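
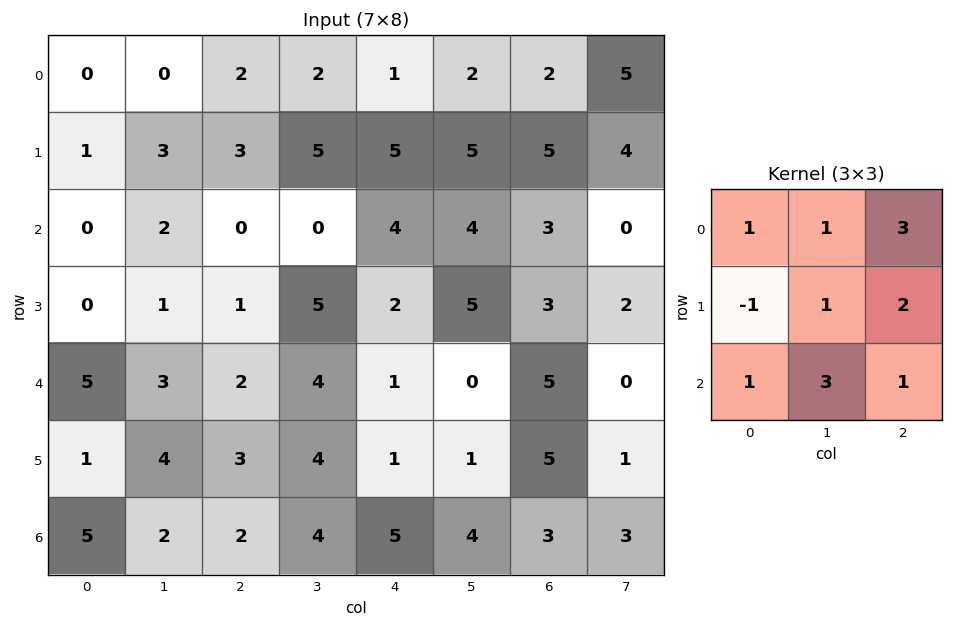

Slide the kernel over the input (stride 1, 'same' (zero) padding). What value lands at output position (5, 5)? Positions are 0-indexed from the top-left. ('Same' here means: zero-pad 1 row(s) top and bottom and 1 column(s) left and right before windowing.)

46

The receptive field on the zero-padded input at this output position is [1 0 5 / 1 1 5 / 5 4 3]. Elementwise product with the kernel and sum: 1·1 + 0·1 + 5·3 + 1·-1 + 1·1 + 5·2 + 5·1 + 4·3 + 3·1.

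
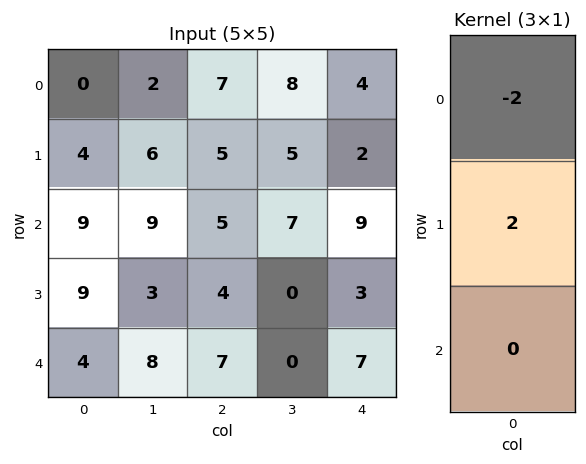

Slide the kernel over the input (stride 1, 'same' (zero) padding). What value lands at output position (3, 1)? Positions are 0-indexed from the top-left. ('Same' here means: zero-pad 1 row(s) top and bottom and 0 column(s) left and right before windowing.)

The receptive field on the zero-padded input at this output position is [9 / 3 / 8]. Elementwise product with the kernel and sum: 9·-2 + 3·2.

-12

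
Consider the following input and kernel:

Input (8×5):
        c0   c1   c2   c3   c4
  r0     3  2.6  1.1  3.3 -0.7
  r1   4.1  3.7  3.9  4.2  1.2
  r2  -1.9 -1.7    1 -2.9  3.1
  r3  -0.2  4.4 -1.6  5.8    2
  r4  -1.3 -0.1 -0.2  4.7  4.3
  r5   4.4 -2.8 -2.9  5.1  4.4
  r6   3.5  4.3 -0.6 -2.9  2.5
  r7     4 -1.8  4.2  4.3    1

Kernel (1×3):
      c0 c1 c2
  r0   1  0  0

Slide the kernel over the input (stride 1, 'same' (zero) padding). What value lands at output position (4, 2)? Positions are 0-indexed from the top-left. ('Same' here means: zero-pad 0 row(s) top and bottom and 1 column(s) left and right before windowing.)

-0.1

The receptive field on the zero-padded input at this output position is [-0.1 -0.2 4.7]. Elementwise product with the kernel and sum: -0.1·1.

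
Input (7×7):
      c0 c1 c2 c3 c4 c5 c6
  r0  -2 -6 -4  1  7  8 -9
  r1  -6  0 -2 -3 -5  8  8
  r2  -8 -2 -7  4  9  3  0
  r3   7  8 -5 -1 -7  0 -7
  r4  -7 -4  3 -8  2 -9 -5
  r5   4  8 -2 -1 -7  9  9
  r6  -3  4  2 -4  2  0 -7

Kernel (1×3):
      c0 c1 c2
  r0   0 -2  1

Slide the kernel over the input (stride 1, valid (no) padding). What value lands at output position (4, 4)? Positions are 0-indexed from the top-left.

The receptive field on the input at this output position is [2 -9 -5]. Elementwise product with the kernel and sum: -9·-2 + -5·1.

13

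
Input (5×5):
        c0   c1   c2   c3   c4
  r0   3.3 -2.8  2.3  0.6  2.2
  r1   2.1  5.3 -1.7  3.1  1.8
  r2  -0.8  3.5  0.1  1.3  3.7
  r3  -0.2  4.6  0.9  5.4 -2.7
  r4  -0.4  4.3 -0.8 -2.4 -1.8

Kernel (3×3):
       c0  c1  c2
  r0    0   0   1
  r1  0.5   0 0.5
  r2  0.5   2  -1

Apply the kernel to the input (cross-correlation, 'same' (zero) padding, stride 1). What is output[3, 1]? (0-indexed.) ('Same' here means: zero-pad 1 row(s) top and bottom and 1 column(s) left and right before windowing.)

The receptive field on the zero-padded input at this output position is [-0.8 3.5 0.1 / -0.2 4.6 0.9 / -0.4 4.3 -0.8]. Elementwise product with the kernel and sum: 0.1·1 + -0.2·0.5 + 0.9·0.5 + -0.4·0.5 + 4.3·2 + -0.8·-1.

9.65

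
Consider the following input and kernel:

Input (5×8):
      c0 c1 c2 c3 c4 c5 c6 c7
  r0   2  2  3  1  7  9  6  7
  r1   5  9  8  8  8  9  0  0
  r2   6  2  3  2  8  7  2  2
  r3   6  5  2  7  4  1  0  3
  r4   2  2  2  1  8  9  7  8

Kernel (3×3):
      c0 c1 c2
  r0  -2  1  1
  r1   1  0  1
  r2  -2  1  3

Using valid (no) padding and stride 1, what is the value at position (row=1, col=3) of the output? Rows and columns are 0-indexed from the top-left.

The receptive field on the input at this output position is [8 8 9 / 2 8 7 / 7 4 1]. Elementwise product with the kernel and sum: 8·-2 + 8·1 + 9·1 + 2·1 + 7·1 + 7·-2 + 4·1 + 1·3.

3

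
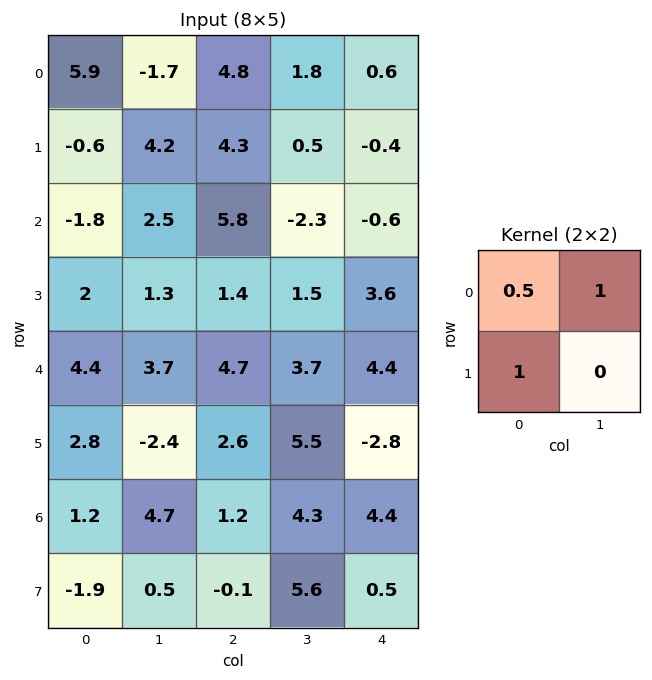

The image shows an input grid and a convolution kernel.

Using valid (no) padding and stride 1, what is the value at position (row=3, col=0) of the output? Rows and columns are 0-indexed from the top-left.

The receptive field on the input at this output position is [2 1.3 / 4.4 3.7]. Elementwise product with the kernel and sum: 2·0.5 + 1.3·1 + 4.4·1.

6.7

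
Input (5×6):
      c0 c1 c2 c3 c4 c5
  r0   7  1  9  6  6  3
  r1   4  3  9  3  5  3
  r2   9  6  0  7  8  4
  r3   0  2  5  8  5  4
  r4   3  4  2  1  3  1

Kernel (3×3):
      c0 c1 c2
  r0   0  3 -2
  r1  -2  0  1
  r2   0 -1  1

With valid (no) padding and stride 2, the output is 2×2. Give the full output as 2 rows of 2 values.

Output[0,0]: The receptive field on the input at this output position is [7 1 9 / 4 3 9 / 9 6 0]. Elementwise product with the kernel and sum: 1·3 + 9·-2 + 4·-2 + 9·1 + 6·-1 + 0·1.
Output[0,1]: The receptive field on the input at this output position is [9 6 6 / 9 3 5 / 0 7 8]. Elementwise product with the kernel and sum: 6·3 + 6·-2 + 9·-2 + 5·1 + 7·-1 + 8·1.

-20 -6
21 2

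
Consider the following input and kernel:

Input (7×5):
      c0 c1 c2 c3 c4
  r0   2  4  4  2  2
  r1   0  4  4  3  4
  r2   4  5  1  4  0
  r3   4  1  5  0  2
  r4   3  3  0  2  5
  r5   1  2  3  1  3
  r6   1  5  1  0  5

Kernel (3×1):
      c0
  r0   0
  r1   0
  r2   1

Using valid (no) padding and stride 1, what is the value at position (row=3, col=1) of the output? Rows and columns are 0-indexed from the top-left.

2

The receptive field on the input at this output position is [1 / 3 / 2]. Elementwise product with the kernel and sum: 2·1.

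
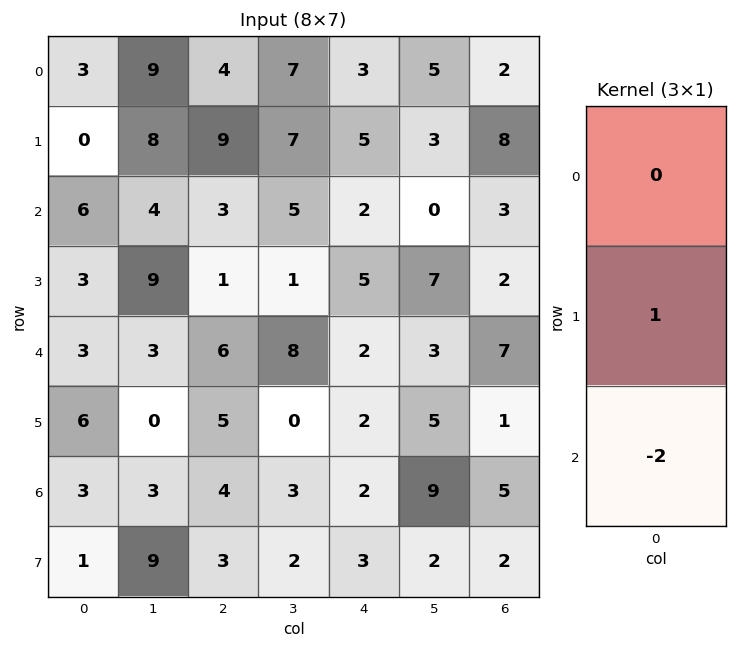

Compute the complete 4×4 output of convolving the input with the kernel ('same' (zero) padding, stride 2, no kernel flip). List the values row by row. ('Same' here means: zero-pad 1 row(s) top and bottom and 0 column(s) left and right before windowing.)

Output[0,0]: The receptive field on the zero-padded input at this output position is [0 / 3 / 0]. Elementwise product with the kernel and sum: 3·1 + 0·-2.
Output[0,1]: The receptive field on the zero-padded input at this output position is [0 / 4 / 9]. Elementwise product with the kernel and sum: 4·1 + 9·-2.

3 -14 -7 -14
0 1 -8 -1
-9 -4 -2 5
1 -2 -4 1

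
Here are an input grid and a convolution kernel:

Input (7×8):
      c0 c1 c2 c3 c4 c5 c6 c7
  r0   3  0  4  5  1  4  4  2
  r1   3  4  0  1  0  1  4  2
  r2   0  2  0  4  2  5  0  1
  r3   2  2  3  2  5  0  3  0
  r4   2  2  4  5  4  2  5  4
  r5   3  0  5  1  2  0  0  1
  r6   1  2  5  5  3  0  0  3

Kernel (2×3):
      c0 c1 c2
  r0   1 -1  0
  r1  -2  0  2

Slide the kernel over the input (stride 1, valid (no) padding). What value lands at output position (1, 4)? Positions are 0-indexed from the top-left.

-5

The receptive field on the input at this output position is [0 1 4 / 2 5 0]. Elementwise product with the kernel and sum: 0·1 + 1·-1 + 2·-2 + 0·2.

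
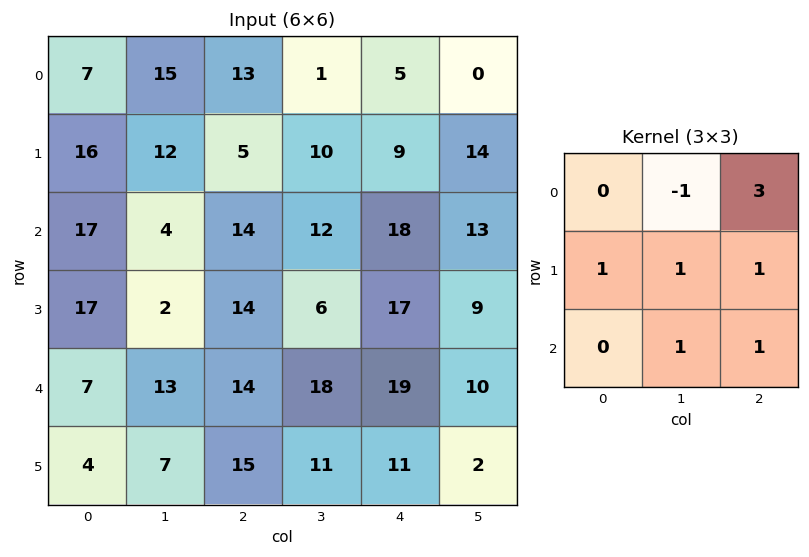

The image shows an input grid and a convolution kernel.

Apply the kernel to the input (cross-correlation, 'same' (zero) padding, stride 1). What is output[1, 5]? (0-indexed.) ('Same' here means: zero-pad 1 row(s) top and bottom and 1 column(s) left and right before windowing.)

The receptive field on the zero-padded input at this output position is [5 0 0 / 9 14 0 / 18 13 0]. Elementwise product with the kernel and sum: 0·-1 + 0·3 + 9·1 + 14·1 + 0·1 + 13·1 + 0·1.

36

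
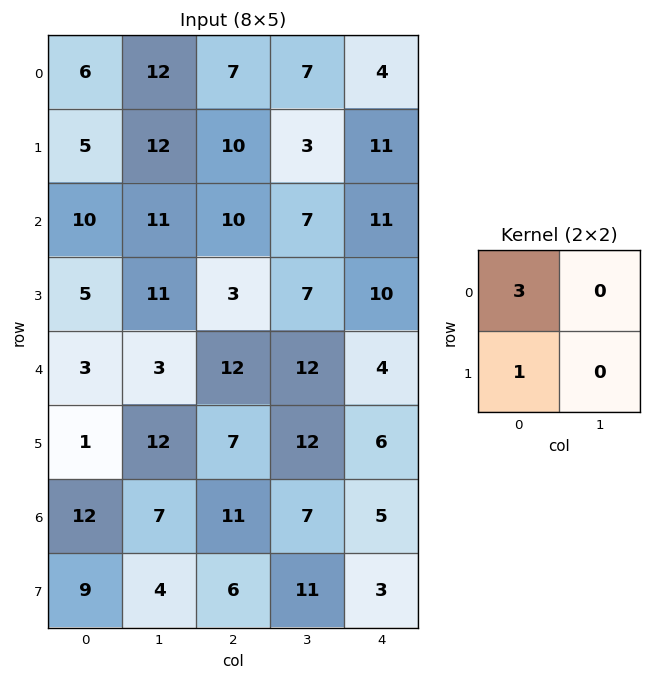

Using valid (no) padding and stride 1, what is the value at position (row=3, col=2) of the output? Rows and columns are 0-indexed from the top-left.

The receptive field on the input at this output position is [3 7 / 12 12]. Elementwise product with the kernel and sum: 3·3 + 12·1.

21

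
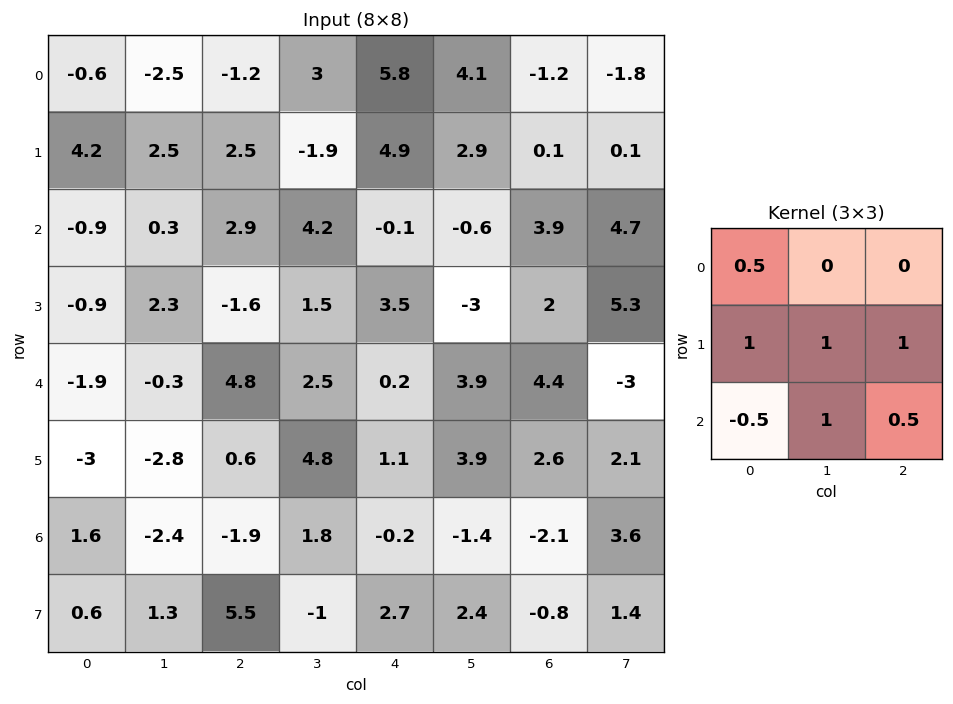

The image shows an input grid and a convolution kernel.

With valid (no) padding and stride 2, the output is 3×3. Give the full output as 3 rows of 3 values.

11.1 7.6 12.2
2.4 5.05 8.45
-10.3 11.55 5.35

Output[0,0]: The receptive field on the input at this output position is [-0.6 -2.5 -1.2 / 4.2 2.5 2.5 / -0.9 0.3 2.9]. Elementwise product with the kernel and sum: -0.6·0.5 + 4.2·1 + 2.5·1 + 2.5·1 + -0.9·-0.5 + 0.3·1 + 2.9·0.5.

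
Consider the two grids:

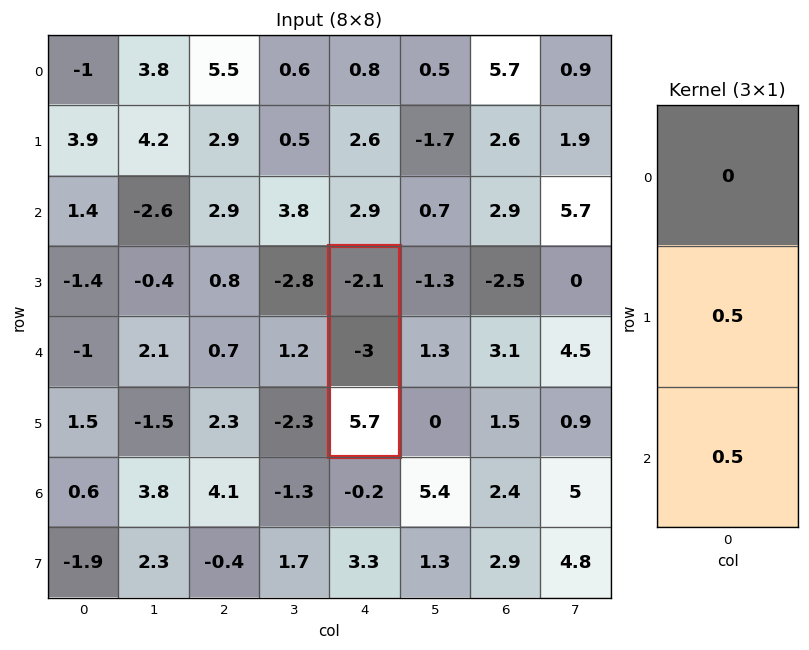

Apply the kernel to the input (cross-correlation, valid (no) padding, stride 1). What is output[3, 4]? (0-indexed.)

1.35

The receptive field on the input at this output position is [-2.1 / -3 / 5.7]. Elementwise product with the kernel and sum: -3·0.5 + 5.7·0.5.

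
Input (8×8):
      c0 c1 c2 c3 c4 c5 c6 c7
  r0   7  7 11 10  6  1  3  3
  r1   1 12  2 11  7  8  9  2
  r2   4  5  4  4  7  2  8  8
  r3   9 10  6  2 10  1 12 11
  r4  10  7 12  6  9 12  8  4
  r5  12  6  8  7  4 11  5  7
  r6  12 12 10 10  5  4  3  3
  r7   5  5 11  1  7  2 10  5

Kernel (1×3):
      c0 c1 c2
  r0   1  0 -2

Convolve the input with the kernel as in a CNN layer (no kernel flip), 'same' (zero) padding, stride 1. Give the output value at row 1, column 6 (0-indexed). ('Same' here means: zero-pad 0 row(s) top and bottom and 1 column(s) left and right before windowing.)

The receptive field on the zero-padded input at this output position is [8 9 2]. Elementwise product with the kernel and sum: 8·1 + 2·-2.

4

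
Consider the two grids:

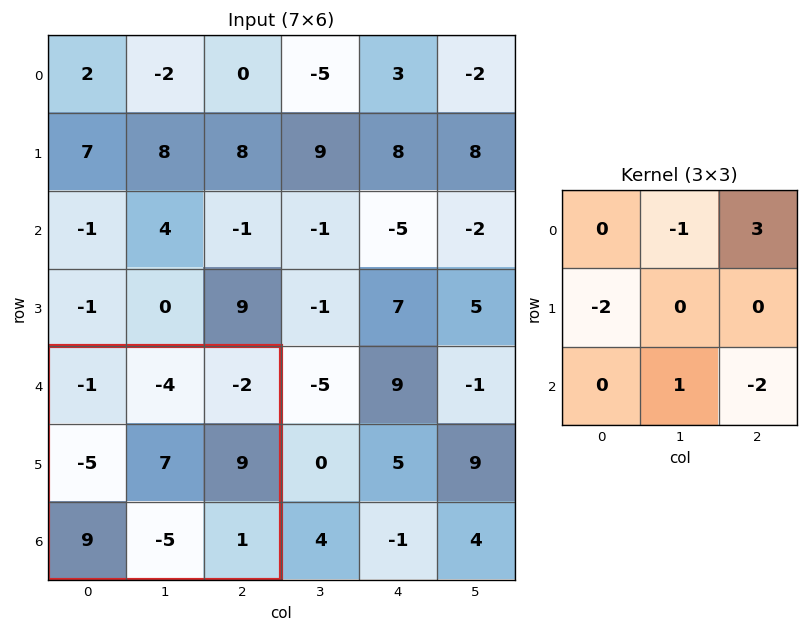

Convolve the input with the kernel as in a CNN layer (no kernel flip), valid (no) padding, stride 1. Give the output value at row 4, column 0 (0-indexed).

1

The receptive field on the input at this output position is [-1 -4 -2 / -5 7 9 / 9 -5 1]. Elementwise product with the kernel and sum: -4·-1 + -2·3 + -5·-2 + -5·1 + 1·-2.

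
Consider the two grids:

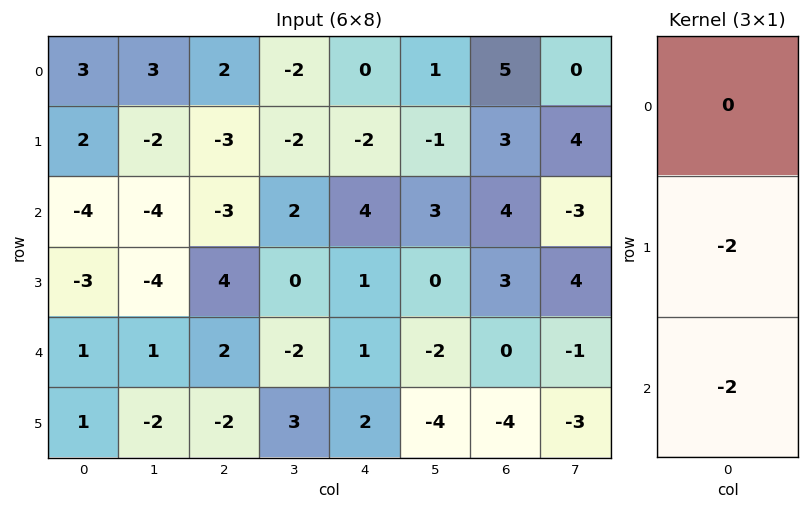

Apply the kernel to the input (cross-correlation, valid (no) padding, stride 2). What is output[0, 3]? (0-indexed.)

-14

The receptive field on the input at this output position is [5 / 3 / 4]. Elementwise product with the kernel and sum: 3·-2 + 4·-2.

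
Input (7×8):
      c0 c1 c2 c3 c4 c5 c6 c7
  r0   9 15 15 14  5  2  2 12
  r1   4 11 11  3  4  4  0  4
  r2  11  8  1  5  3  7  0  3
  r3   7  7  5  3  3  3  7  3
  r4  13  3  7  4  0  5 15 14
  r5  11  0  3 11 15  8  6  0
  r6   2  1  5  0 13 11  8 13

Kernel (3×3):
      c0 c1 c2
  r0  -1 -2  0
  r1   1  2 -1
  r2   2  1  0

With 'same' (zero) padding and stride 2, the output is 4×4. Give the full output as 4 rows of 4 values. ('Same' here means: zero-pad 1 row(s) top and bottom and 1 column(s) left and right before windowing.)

7 64 32 2
13 -9 2 13
20 -1 27 26
-19 5 -26 -6

Output[0,0]: The receptive field on the zero-padded input at this output position is [0 0 0 / 0 9 15 / 0 4 11]. Elementwise product with the kernel and sum: 0·-1 + 0·-2 + 0·1 + 9·2 + 15·-1 + 0·2 + 4·1.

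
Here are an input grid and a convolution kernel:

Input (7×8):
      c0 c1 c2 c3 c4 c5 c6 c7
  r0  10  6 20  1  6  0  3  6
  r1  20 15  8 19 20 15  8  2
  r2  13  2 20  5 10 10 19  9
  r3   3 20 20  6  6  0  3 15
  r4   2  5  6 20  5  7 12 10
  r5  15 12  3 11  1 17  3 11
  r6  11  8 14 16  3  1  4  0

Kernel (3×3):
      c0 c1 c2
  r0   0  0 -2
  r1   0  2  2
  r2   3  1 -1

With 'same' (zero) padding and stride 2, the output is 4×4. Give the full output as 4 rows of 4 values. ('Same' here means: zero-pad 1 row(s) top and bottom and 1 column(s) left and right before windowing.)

37 76 74 69
-17 86 34 40
-23 68 41 57
14 38 -26 -14

Output[0,0]: The receptive field on the zero-padded input at this output position is [0 0 0 / 0 10 6 / 0 20 15]. Elementwise product with the kernel and sum: 0·-2 + 10·2 + 6·2 + 0·3 + 20·1 + 15·-1.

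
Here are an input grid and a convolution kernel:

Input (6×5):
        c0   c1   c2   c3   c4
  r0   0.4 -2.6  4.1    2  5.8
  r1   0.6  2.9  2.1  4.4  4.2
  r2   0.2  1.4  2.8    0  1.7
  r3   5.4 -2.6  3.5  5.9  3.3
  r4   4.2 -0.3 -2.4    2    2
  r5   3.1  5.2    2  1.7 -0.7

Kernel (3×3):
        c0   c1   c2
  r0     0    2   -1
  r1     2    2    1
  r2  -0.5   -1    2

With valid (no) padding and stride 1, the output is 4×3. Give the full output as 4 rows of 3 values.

Output[0,0]: The receptive field on the input at this output position is [0.4 -2.6 4.1 / 0.6 2.9 2.1 / 0.2 1.4 2.8]. Elementwise product with the kernel and sum: -2.6·2 + 4.1·-1 + 0.6·2 + 2.9·2 + 2.1·1 + 0.2·-0.5 + 1.4·-1 + 2.8·2.

3.9 17.1 17.4
16.6 17.8 10.85
2.5 19.85 23.6
-6.05 -3.5 5.6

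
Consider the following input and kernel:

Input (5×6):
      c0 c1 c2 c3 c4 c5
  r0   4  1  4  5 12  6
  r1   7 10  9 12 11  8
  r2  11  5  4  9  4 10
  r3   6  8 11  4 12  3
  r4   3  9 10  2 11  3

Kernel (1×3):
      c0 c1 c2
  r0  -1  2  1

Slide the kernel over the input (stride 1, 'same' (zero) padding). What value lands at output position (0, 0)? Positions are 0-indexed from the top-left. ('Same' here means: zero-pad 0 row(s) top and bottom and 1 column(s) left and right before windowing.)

The receptive field on the zero-padded input at this output position is [0 4 1]. Elementwise product with the kernel and sum: 0·-1 + 4·2 + 1·1.

9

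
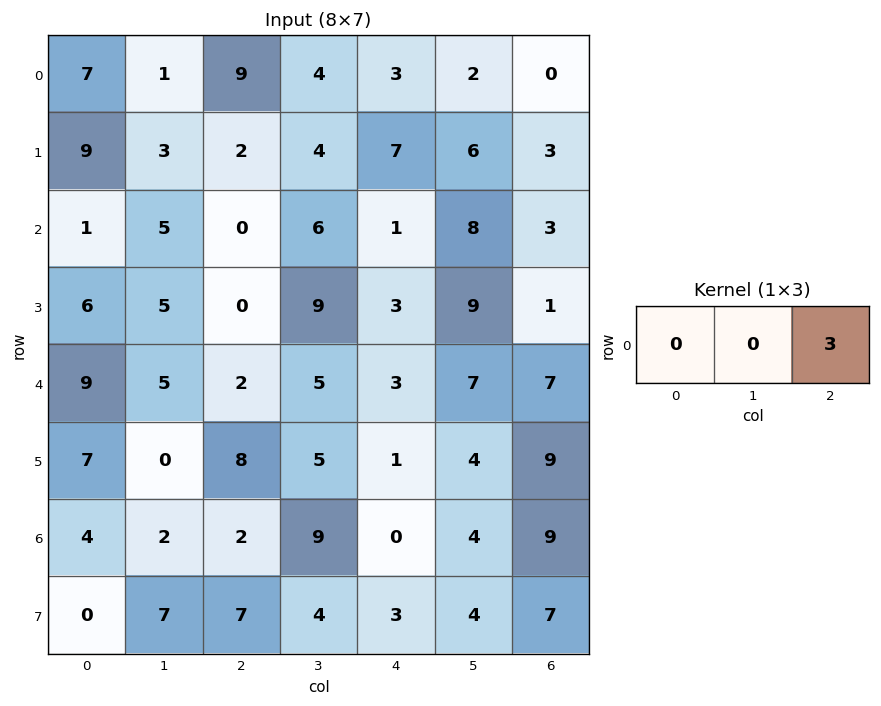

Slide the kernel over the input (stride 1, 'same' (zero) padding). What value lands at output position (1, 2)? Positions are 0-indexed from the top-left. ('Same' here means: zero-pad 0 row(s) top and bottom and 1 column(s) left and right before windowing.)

The receptive field on the zero-padded input at this output position is [3 2 4]. Elementwise product with the kernel and sum: 4·3.

12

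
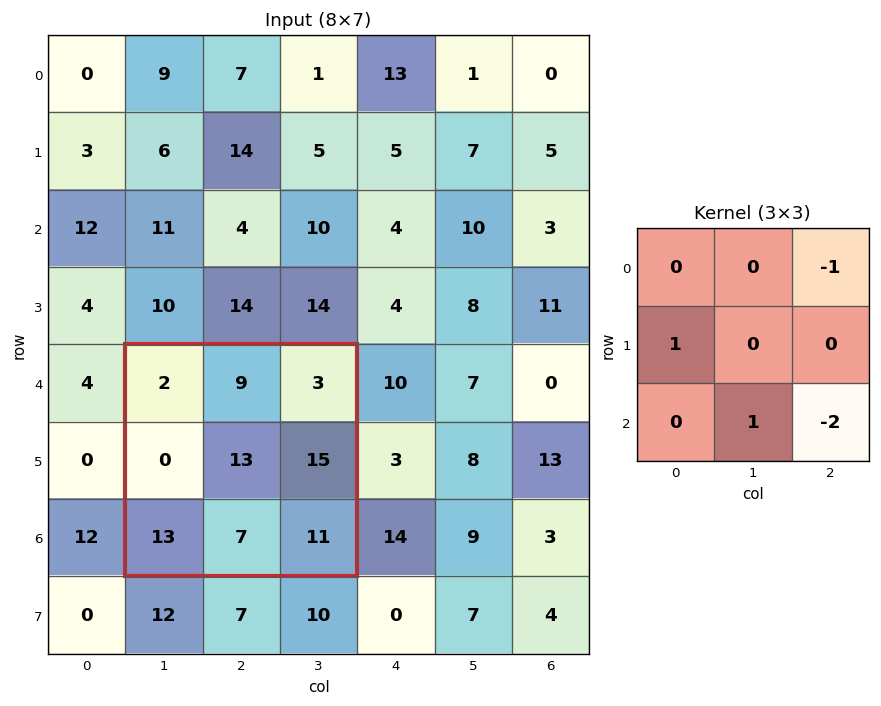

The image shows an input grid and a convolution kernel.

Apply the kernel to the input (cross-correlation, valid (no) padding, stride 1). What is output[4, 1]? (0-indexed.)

-18

The receptive field on the input at this output position is [2 9 3 / 0 13 15 / 13 7 11]. Elementwise product with the kernel and sum: 3·-1 + 0·1 + 7·1 + 11·-2.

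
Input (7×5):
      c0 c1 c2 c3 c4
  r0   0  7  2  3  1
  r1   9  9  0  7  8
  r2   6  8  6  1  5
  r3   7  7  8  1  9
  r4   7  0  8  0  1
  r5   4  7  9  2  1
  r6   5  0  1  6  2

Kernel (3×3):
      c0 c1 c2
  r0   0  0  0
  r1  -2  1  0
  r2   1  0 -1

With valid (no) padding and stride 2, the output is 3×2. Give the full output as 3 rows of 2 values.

-9 8
-8 -8
3 -17

Output[0,0]: The receptive field on the input at this output position is [0 7 2 / 9 9 0 / 6 8 6]. Elementwise product with the kernel and sum: 9·-2 + 9·1 + 6·1 + 6·-1.
Output[0,1]: The receptive field on the input at this output position is [2 3 1 / 0 7 8 / 6 1 5]. Elementwise product with the kernel and sum: 0·-2 + 7·1 + 6·1 + 5·-1.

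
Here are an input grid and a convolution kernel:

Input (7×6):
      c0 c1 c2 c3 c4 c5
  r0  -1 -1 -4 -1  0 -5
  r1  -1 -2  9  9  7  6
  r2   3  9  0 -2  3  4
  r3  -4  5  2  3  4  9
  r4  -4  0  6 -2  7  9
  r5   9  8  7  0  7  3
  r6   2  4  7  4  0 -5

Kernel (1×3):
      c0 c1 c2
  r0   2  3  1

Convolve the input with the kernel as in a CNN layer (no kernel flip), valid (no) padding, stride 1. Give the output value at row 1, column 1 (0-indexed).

The receptive field on the input at this output position is [-2 9 9]. Elementwise product with the kernel and sum: -2·2 + 9·3 + 9·1.

32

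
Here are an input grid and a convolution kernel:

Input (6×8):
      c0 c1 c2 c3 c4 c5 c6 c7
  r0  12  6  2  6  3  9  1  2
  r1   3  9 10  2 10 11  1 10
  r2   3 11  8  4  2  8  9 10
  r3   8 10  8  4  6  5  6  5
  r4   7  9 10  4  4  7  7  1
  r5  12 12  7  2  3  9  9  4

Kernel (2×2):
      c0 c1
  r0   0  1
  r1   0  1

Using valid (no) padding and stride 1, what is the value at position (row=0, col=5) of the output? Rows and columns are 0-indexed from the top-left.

The receptive field on the input at this output position is [9 1 / 11 1]. Elementwise product with the kernel and sum: 1·1 + 1·1.

2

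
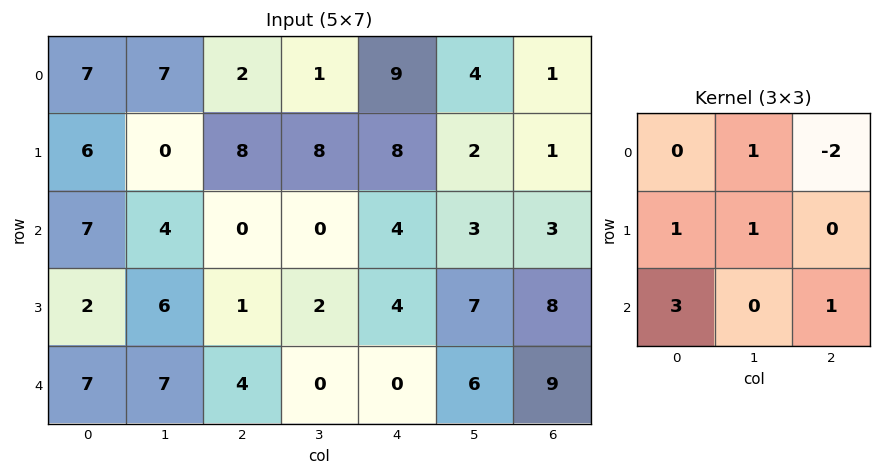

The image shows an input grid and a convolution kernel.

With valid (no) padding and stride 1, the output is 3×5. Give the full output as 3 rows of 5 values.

Output[0,0]: The receptive field on the input at this output position is [7 7 2 / 6 0 8 / 7 4 0]. Elementwise product with the kernel and sum: 7·1 + 2·-2 + 6·1 + 0·1 + 7·3 + 0·1.
Output[0,1]: The receptive field on the input at this output position is [7 2 1 / 0 8 8 / 4 0 0]. Elementwise product with the kernel and sum: 2·1 + 1·-2 + 0·1 + 8·1 + 4·3 + 0·1.

30 20 3 20 27
2 16 -1 21 27
37 28 7 10 17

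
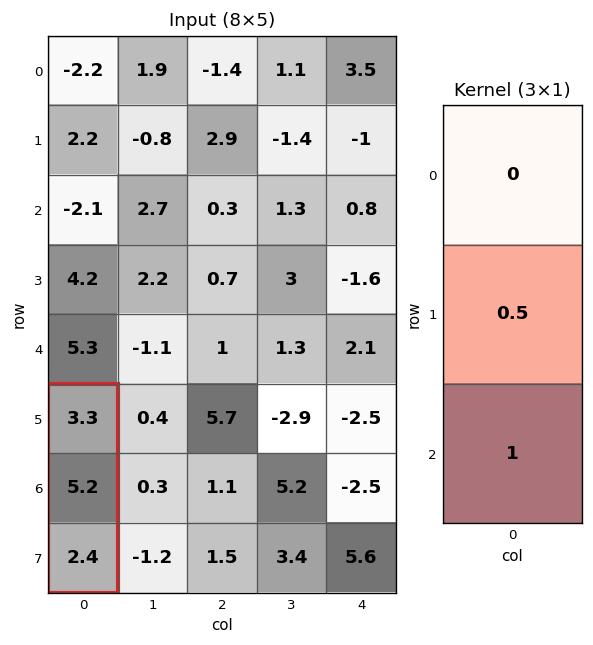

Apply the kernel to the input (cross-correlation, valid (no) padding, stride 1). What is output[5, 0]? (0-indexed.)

5

The receptive field on the input at this output position is [3.3 / 5.2 / 2.4]. Elementwise product with the kernel and sum: 5.2·0.5 + 2.4·1.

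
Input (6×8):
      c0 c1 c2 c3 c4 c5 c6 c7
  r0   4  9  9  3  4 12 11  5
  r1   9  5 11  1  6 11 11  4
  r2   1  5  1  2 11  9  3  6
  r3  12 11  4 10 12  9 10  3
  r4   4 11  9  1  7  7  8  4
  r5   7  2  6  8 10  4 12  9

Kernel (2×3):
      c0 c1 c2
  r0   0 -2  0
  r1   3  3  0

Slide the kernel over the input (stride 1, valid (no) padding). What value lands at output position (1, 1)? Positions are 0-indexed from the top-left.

The receptive field on the input at this output position is [5 11 1 / 5 1 2]. Elementwise product with the kernel and sum: 11·-2 + 5·3 + 1·3.

-4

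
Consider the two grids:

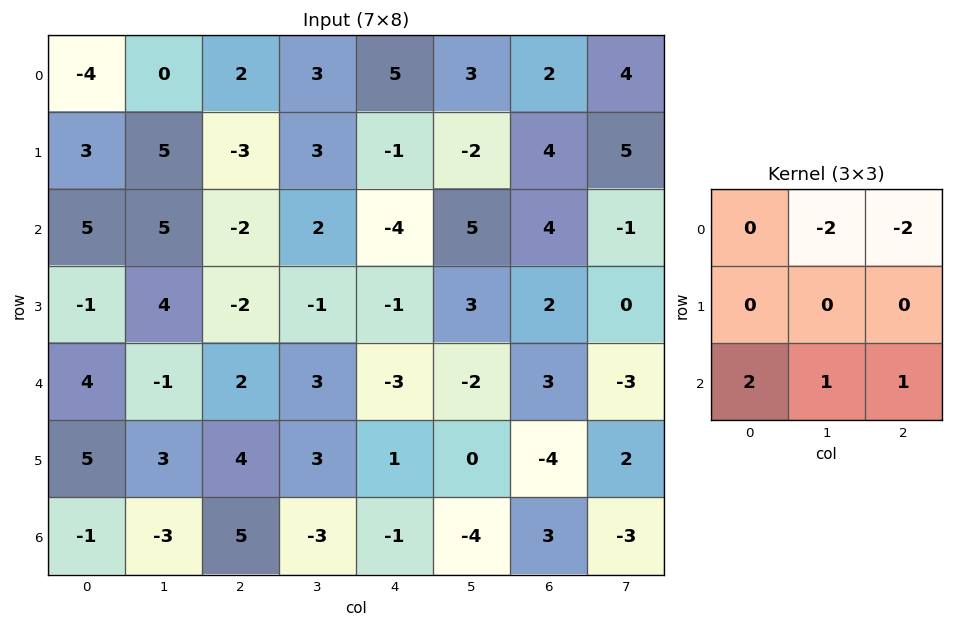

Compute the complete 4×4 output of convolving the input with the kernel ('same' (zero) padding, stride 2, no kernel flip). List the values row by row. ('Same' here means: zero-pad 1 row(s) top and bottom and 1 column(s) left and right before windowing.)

8 10 3 5
-13 5 6 -10
2 19 3 -6
-16 -14 -2 4

Output[0,0]: The receptive field on the zero-padded input at this output position is [0 0 0 / 0 -4 0 / 0 3 5]. Elementwise product with the kernel and sum: 0·-2 + 0·-2 + 0·2 + 3·1 + 5·1.
Output[0,1]: The receptive field on the zero-padded input at this output position is [0 0 0 / 0 2 3 / 5 -3 3]. Elementwise product with the kernel and sum: 0·-2 + 0·-2 + 5·2 + -3·1 + 3·1.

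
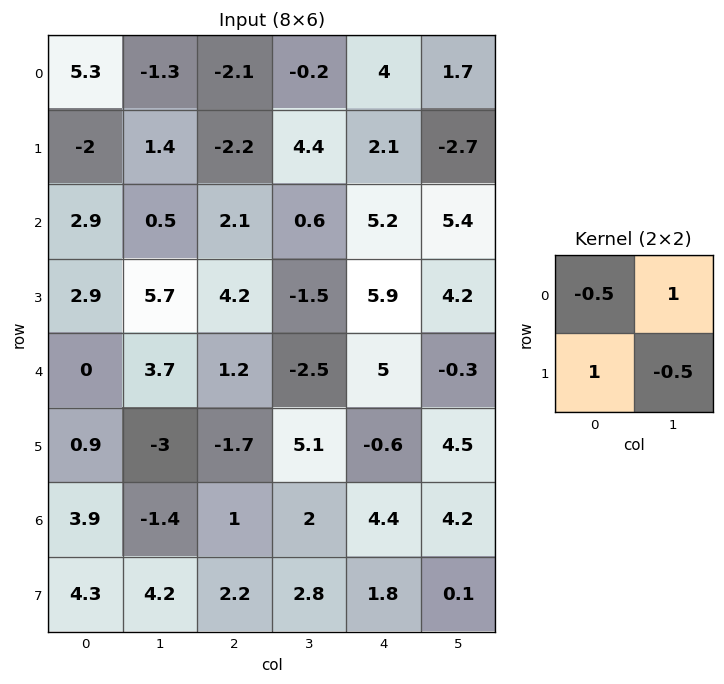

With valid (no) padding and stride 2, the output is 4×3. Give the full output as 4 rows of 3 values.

Output[0,0]: The receptive field on the input at this output position is [5.3 -1.3 / -2 1.4]. Elementwise product with the kernel and sum: 5.3·-0.5 + -1.3·1 + -2·1 + 1.4·-0.5.
Output[0,1]: The receptive field on the input at this output position is [-2.1 -0.2 / -2.2 4.4]. Elementwise product with the kernel and sum: -2.1·-0.5 + -0.2·1 + -2.2·1 + 4.4·-0.5.

-6.65 -3.55 3.15
-0.9 4.5 6.6
6.1 -7.35 -5.65
-1.15 2.3 3.75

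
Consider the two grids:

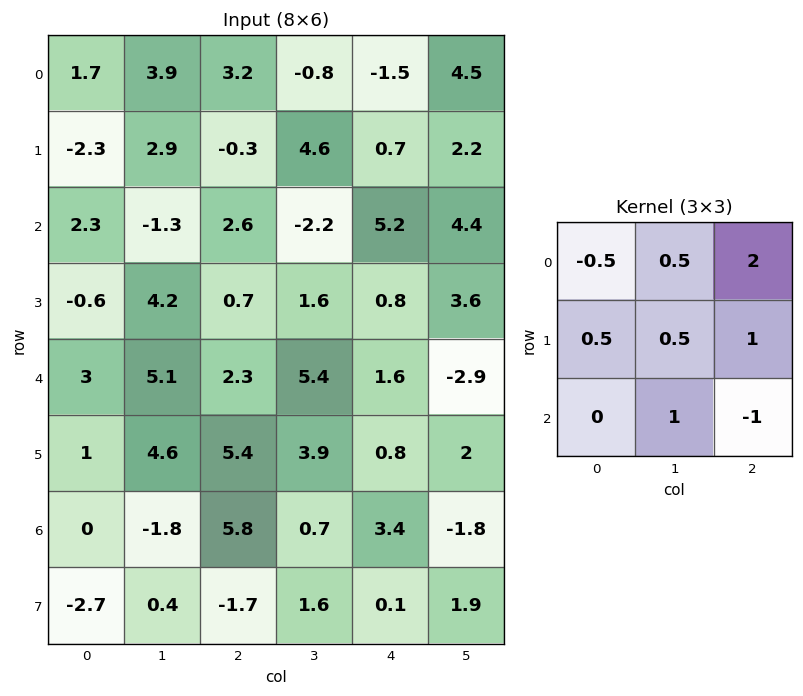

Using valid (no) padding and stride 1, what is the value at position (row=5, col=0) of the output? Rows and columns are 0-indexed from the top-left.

19.6

The receptive field on the input at this output position is [1 4.6 5.4 / 0 -1.8 5.8 / -2.7 0.4 -1.7]. Elementwise product with the kernel and sum: 1·-0.5 + 4.6·0.5 + 5.4·2 + 0·0.5 + -1.8·0.5 + 5.8·1 + 0.4·1 + -1.7·-1.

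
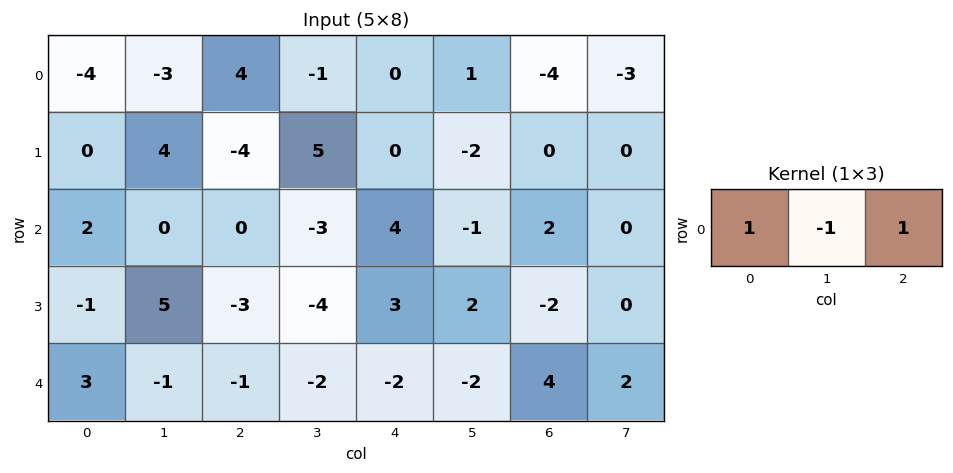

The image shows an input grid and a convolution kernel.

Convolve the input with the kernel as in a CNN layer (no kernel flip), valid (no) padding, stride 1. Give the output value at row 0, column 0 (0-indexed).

3

The receptive field on the input at this output position is [-4 -3 4]. Elementwise product with the kernel and sum: -4·1 + -3·-1 + 4·1.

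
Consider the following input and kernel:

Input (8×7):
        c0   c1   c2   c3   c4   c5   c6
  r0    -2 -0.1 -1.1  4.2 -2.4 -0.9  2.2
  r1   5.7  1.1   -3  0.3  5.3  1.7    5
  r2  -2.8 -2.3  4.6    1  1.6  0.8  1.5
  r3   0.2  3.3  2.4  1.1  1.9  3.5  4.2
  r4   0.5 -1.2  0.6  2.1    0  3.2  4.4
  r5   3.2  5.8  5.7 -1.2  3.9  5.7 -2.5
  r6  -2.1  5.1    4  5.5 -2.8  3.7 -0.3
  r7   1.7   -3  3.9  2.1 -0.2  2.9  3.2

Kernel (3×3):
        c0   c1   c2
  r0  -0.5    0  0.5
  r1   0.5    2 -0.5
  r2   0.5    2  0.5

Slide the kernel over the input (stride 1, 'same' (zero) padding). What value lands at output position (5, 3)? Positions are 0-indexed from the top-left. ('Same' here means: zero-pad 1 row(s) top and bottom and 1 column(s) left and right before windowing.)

The receptive field on the zero-padded input at this output position is [0.6 2.1 0 / 5.7 -1.2 3.9 / 4 5.5 -2.8]. Elementwise product with the kernel and sum: 0.6·-0.5 + 0·0.5 + 5.7·0.5 + -1.2·2 + 3.9·-0.5 + 4·0.5 + 5.5·2 + -2.8·0.5.

9.8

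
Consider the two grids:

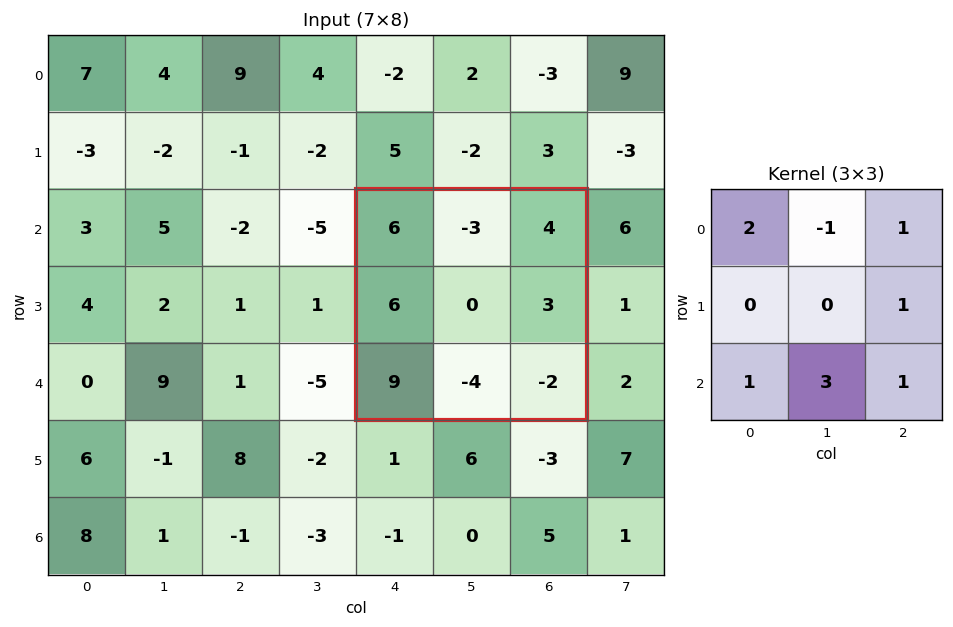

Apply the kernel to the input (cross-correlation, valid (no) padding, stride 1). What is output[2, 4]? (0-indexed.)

The receptive field on the input at this output position is [6 -3 4 / 6 0 3 / 9 -4 -2]. Elementwise product with the kernel and sum: 6·2 + -3·-1 + 4·1 + 3·1 + 9·1 + -4·3 + -2·1.

17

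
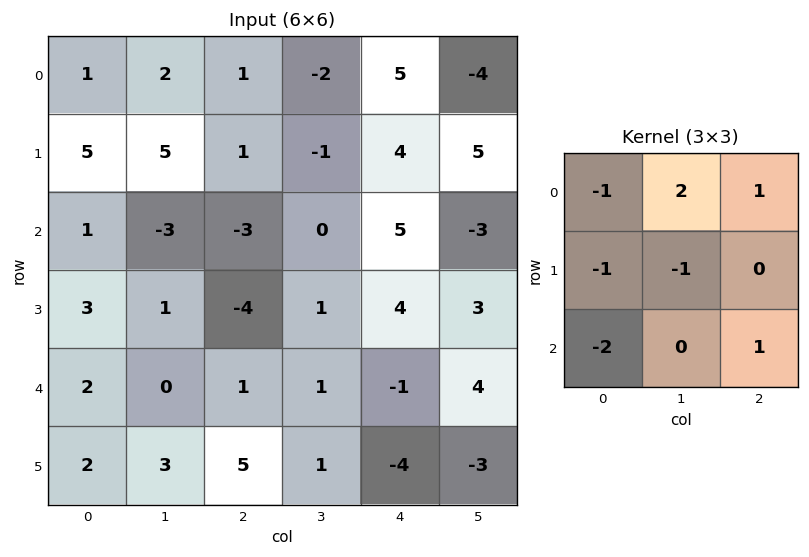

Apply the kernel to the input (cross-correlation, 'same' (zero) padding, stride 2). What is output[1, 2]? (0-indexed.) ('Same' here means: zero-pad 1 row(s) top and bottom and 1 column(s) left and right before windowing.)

The receptive field on the zero-padded input at this output position is [-1 4 5 / 0 5 -3 / 1 4 3]. Elementwise product with the kernel and sum: -1·-1 + 4·2 + 5·1 + 0·-1 + 5·-1 + 1·-2 + 3·1.

10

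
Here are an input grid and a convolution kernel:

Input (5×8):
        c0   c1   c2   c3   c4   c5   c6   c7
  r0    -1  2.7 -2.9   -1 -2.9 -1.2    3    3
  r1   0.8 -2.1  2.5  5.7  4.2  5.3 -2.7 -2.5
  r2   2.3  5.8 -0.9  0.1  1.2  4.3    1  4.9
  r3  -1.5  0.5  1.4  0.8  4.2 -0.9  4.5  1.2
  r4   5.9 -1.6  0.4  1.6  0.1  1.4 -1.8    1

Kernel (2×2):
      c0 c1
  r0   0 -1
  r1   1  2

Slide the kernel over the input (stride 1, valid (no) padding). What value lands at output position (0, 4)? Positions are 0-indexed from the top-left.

16

The receptive field on the input at this output position is [-2.9 -1.2 / 4.2 5.3]. Elementwise product with the kernel and sum: -1.2·-1 + 4.2·1 + 5.3·2.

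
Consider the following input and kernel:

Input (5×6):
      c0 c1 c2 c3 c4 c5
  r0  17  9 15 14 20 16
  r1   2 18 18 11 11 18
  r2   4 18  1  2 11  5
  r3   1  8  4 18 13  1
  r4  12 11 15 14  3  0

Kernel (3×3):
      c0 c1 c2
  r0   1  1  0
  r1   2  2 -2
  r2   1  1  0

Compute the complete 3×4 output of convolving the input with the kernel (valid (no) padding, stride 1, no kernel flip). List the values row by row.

Output[0,0]: The receptive field on the input at this output position is [17 9 15 / 2 18 18 / 4 18 1]. Elementwise product with the kernel and sum: 17·1 + 9·1 + 2·2 + 18·2 + 18·-2 + 4·1 + 18·1.
Output[0,1]: The receptive field on the input at this output position is [9 15 14 / 18 18 11 / 18 1 2]. Elementwise product with the kernel and sum: 9·1 + 15·1 + 18·2 + 18·2 + 11·-2 + 18·1 + 1·1.

52 93 68 55
71 82 35 69
55 33 50 90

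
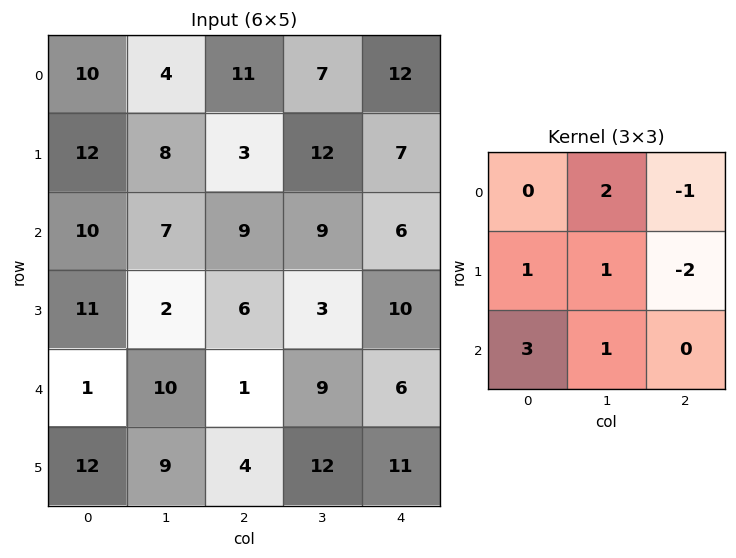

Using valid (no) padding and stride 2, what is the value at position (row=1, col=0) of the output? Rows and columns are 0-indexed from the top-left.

The receptive field on the input at this output position is [10 7 9 / 11 2 6 / 1 10 1]. Elementwise product with the kernel and sum: 7·2 + 9·-1 + 11·1 + 2·1 + 6·-2 + 1·3 + 10·1.

19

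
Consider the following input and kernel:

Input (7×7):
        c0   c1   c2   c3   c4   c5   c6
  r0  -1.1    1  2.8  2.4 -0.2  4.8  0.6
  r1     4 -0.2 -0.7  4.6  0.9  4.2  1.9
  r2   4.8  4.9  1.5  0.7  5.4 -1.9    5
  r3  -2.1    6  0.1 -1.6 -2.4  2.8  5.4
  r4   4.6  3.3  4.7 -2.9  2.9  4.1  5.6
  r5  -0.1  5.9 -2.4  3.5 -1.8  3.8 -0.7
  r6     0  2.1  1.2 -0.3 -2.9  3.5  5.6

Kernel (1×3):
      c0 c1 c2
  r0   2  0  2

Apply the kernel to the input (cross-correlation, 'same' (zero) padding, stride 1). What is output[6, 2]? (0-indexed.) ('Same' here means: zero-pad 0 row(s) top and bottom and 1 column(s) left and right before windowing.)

3.6

The receptive field on the zero-padded input at this output position is [2.1 1.2 -0.3]. Elementwise product with the kernel and sum: 2.1·2 + -0.3·2.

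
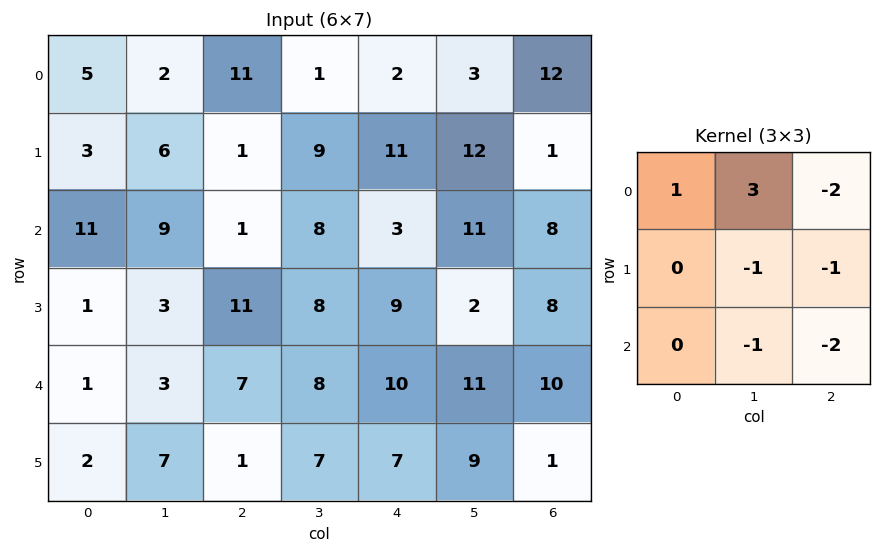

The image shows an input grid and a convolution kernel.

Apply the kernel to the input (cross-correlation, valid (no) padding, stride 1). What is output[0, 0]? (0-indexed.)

The receptive field on the input at this output position is [5 2 11 / 3 6 1 / 11 9 1]. Elementwise product with the kernel and sum: 5·1 + 2·3 + 11·-2 + 6·-1 + 1·-1 + 9·-1 + 1·-2.

-29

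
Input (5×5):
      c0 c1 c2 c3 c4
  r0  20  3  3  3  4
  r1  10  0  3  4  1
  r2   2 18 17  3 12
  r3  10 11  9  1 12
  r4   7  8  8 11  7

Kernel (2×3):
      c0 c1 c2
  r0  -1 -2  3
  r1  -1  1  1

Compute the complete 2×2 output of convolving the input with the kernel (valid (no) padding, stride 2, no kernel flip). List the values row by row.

Output[0,0]: The receptive field on the input at this output position is [20 3 3 / 10 0 3]. Elementwise product with the kernel and sum: 20·-1 + 3·-2 + 3·3 + 10·-1 + 0·1 + 3·1.

-24 5
23 17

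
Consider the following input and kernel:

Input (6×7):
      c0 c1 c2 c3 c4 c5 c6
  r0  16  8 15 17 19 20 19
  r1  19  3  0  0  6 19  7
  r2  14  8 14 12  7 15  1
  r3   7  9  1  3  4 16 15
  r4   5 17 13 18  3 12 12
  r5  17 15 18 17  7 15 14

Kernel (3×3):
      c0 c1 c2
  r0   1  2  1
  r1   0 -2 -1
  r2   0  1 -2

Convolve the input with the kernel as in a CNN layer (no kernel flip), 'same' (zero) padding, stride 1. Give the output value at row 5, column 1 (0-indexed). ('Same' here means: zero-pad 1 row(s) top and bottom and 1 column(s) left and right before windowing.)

4

The receptive field on the zero-padded input at this output position is [5 17 13 / 17 15 18 / 0 0 0]. Elementwise product with the kernel and sum: 5·1 + 17·2 + 13·1 + 15·-2 + 18·-1 + 0·1 + 0·-2.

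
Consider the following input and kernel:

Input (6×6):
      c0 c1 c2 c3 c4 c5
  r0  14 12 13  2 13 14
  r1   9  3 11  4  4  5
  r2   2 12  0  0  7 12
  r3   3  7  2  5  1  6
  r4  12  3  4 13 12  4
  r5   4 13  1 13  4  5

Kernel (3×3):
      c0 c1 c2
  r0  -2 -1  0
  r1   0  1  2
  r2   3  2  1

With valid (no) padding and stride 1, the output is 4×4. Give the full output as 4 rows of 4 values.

Output[0,0]: The receptive field on the input at this output position is [14 12 13 / 9 3 11 / 2 12 0]. Elementwise product with the kernel and sum: 14·-2 + 12·-1 + 3·1 + 11·2 + 2·3 + 12·2 + 0·1.
Output[0,1]: The receptive field on the input at this output position is [12 13 2 / 3 11 4 / 12 0 0]. Elementwise product with the kernel and sum: 12·-2 + 13·-1 + 11·1 + 4·2 + 12·3 + 0·2 + 0·1.

15 18 -9 23
16 13 5 42
41 18 57 73
37 68 61 61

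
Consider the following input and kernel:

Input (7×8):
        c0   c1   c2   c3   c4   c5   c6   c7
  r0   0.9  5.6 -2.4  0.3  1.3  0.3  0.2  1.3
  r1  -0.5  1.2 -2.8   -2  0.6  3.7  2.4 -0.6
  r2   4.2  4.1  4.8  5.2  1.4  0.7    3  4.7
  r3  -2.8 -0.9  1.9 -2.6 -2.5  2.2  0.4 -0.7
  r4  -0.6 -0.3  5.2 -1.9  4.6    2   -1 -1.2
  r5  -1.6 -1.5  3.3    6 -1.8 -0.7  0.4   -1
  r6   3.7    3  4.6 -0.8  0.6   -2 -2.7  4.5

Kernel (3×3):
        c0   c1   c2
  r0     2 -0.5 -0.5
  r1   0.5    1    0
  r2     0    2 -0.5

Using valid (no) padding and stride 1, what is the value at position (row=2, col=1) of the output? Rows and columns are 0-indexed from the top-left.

The receptive field on the input at this output position is [4.1 4.8 5.2 / -0.9 1.9 -2.6 / -0.3 5.2 -1.9]. Elementwise product with the kernel and sum: 4.1·2 + 4.8·-0.5 + 5.2·-0.5 + -0.9·0.5 + 1.9·1 + 5.2·2 + -1.9·-0.5.

16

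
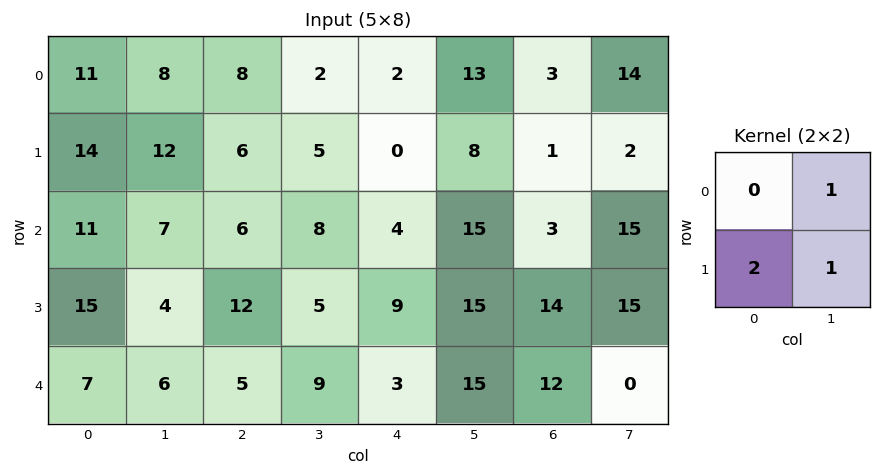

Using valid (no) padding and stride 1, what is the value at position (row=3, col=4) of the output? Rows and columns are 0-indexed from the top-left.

36

The receptive field on the input at this output position is [9 15 / 3 15]. Elementwise product with the kernel and sum: 15·1 + 3·2 + 15·1.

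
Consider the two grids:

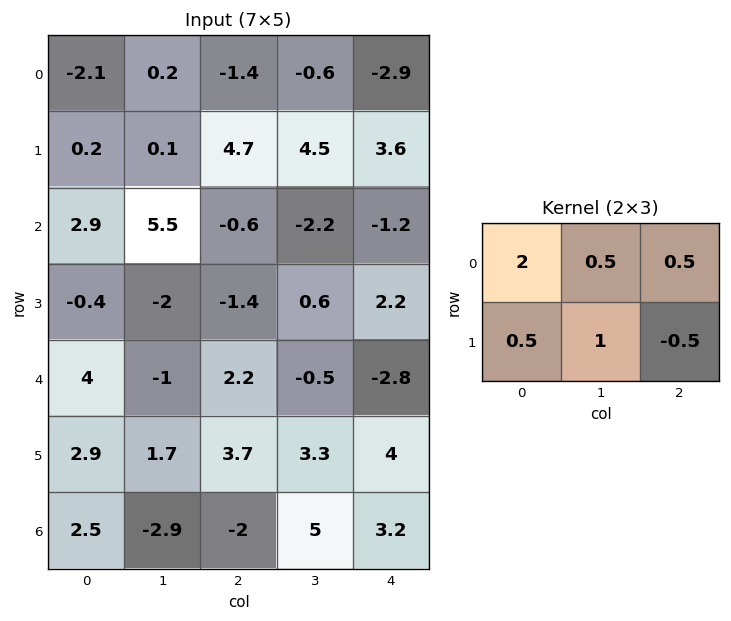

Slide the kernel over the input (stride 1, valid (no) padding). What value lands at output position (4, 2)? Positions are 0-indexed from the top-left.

5.9

The receptive field on the input at this output position is [2.2 -0.5 -2.8 / 3.7 3.3 4]. Elementwise product with the kernel and sum: 2.2·2 + -0.5·0.5 + -2.8·0.5 + 3.7·0.5 + 3.3·1 + 4·-0.5.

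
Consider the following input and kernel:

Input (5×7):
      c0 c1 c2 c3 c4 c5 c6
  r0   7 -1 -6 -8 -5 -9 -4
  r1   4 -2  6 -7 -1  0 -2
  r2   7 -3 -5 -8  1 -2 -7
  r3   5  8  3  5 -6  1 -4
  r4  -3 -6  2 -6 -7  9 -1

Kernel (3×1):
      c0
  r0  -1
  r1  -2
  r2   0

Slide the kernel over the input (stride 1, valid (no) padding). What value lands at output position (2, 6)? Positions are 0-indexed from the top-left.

15

The receptive field on the input at this output position is [-7 / -4 / -1]. Elementwise product with the kernel and sum: -7·-1 + -4·-2.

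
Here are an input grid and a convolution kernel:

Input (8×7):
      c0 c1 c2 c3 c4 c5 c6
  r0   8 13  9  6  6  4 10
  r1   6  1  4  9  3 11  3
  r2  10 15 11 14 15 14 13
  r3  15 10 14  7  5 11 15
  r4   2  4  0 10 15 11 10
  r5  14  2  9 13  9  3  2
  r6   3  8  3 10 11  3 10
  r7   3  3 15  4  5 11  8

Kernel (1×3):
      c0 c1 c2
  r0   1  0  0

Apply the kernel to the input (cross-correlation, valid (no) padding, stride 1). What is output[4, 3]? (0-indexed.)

10

The receptive field on the input at this output position is [10 15 11]. Elementwise product with the kernel and sum: 10·1.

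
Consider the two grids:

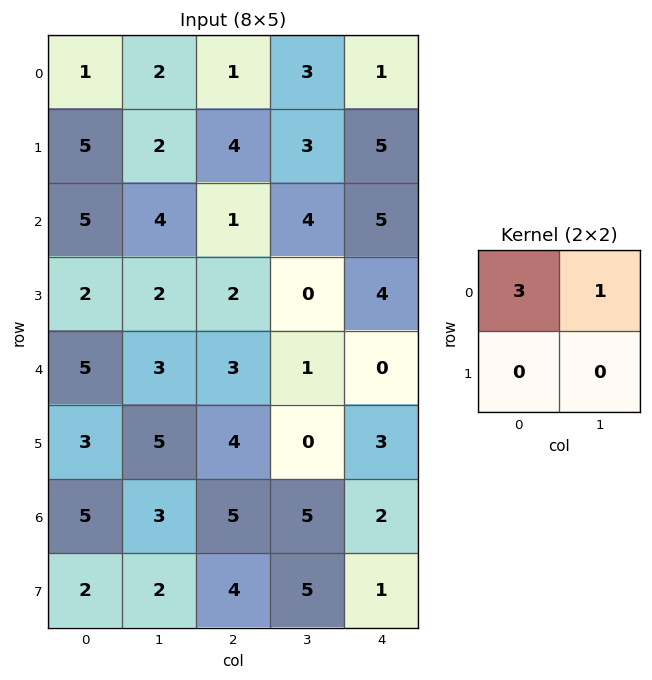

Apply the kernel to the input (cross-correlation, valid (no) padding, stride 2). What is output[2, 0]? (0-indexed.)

18

The receptive field on the input at this output position is [5 3 / 3 5]. Elementwise product with the kernel and sum: 5·3 + 3·1.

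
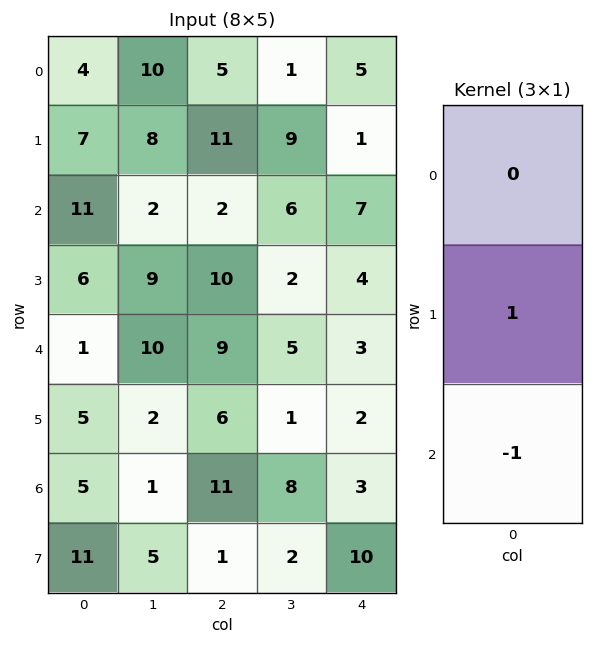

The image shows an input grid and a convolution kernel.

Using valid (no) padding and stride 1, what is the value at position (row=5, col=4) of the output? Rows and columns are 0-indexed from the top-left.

The receptive field on the input at this output position is [2 / 3 / 10]. Elementwise product with the kernel and sum: 3·1 + 10·-1.

-7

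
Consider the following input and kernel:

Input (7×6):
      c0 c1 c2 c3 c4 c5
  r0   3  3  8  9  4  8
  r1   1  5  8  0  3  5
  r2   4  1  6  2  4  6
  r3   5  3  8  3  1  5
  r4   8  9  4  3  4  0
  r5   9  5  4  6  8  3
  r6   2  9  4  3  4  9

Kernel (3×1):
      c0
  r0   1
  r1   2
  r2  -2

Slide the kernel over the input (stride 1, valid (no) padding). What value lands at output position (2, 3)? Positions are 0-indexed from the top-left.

The receptive field on the input at this output position is [2 / 3 / 3]. Elementwise product with the kernel and sum: 2·1 + 3·2 + 3·-2.

2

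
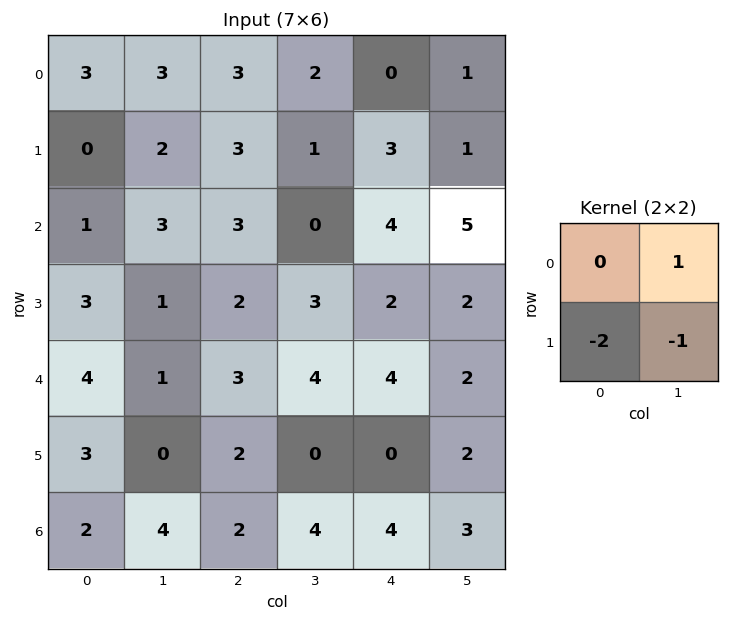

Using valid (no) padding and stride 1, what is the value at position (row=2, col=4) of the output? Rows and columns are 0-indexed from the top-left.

The receptive field on the input at this output position is [4 5 / 2 2]. Elementwise product with the kernel and sum: 5·1 + 2·-2 + 2·-1.

-1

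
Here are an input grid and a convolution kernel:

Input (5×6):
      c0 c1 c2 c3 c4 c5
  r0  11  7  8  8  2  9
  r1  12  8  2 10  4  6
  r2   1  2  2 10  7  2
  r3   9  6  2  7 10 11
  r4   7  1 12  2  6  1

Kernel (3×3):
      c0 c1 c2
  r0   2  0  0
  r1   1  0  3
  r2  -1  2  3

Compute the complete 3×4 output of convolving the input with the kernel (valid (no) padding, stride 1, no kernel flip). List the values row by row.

49 84 69 54
40 67 69 82
48 60 46 73

Output[0,0]: The receptive field on the input at this output position is [11 7 8 / 12 8 2 / 1 2 2]. Elementwise product with the kernel and sum: 11·2 + 12·1 + 2·3 + 1·-1 + 2·2 + 2·3.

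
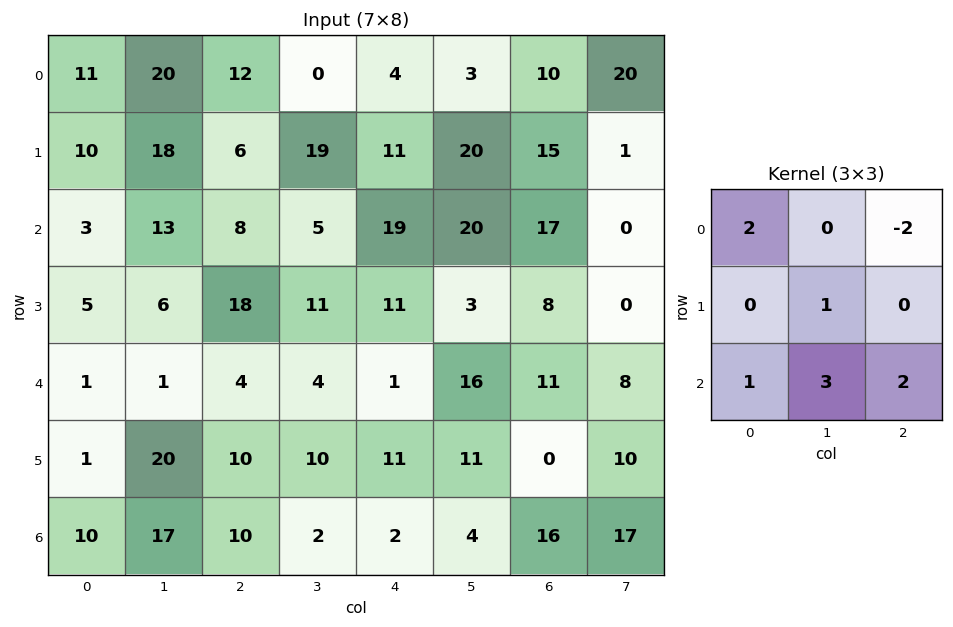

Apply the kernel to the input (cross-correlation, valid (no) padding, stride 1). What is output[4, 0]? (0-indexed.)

95

The receptive field on the input at this output position is [1 1 4 / 1 20 10 / 10 17 10]. Elementwise product with the kernel and sum: 1·2 + 4·-2 + 20·1 + 10·1 + 17·3 + 10·2.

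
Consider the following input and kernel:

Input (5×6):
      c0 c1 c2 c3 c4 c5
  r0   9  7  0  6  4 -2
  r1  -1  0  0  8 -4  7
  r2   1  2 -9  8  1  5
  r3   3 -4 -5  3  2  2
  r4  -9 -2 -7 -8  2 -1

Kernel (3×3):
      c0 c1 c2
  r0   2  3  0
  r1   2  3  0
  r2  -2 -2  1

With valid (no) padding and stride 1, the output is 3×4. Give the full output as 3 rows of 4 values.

22 36 45 15
3 -2 36 15
17 -36 37 42

Output[0,0]: The receptive field on the input at this output position is [9 7 0 / -1 0 0 / 1 2 -9]. Elementwise product with the kernel and sum: 9·2 + 7·3 + -1·2 + 0·3 + 1·-2 + 2·-2 + -9·1.
Output[0,1]: The receptive field on the input at this output position is [7 0 6 / 0 0 8 / 2 -9 8]. Elementwise product with the kernel and sum: 7·2 + 0·3 + 0·2 + 0·3 + 2·-2 + -9·-2 + 8·1.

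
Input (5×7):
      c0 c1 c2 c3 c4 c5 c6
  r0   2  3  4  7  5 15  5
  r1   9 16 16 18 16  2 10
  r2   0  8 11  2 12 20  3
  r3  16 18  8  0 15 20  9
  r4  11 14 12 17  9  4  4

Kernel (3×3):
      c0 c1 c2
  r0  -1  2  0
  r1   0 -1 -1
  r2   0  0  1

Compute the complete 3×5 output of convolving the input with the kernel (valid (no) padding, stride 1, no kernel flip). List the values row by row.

Output[0,0]: The receptive field on the input at this output position is [2 3 4 / 9 16 16 / 0 8 11]. Elementwise product with the kernel and sum: 2·-1 + 3·2 + 16·-1 + 16·-1 + 11·1.
Output[0,1]: The receptive field on the input at this output position is [3 4 7 / 16 16 18 / 8 11 2]. Elementwise product with the kernel and sum: 3·-1 + 4·2 + 16·-1 + 18·-1 + 2·1.

-17 -27 -12 5 16
12 3 21 2 -26
2 23 -13 -9 3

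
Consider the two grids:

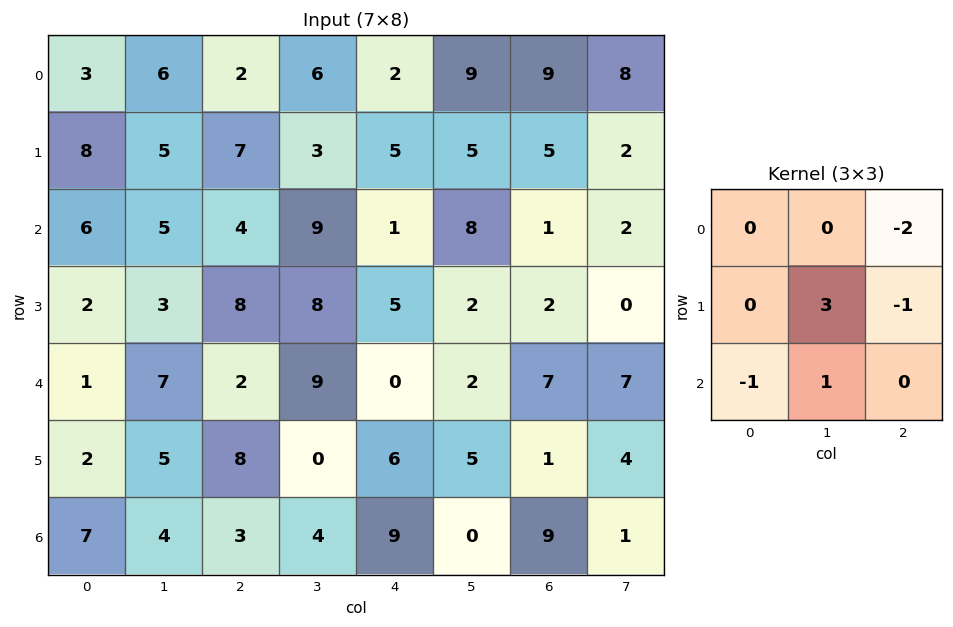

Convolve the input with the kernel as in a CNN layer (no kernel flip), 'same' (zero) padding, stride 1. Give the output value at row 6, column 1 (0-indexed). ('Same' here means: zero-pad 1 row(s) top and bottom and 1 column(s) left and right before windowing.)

The receptive field on the zero-padded input at this output position is [2 5 8 / 7 4 3 / 0 0 0]. Elementwise product with the kernel and sum: 8·-2 + 4·3 + 3·-1 + 0·-1 + 0·1.

-7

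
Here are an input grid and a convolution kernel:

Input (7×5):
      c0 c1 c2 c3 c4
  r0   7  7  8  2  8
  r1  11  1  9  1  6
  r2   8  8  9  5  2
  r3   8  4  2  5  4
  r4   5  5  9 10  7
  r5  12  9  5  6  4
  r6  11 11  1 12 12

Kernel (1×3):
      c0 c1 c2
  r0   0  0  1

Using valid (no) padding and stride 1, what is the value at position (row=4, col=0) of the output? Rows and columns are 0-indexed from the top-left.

The receptive field on the input at this output position is [5 5 9]. Elementwise product with the kernel and sum: 9·1.

9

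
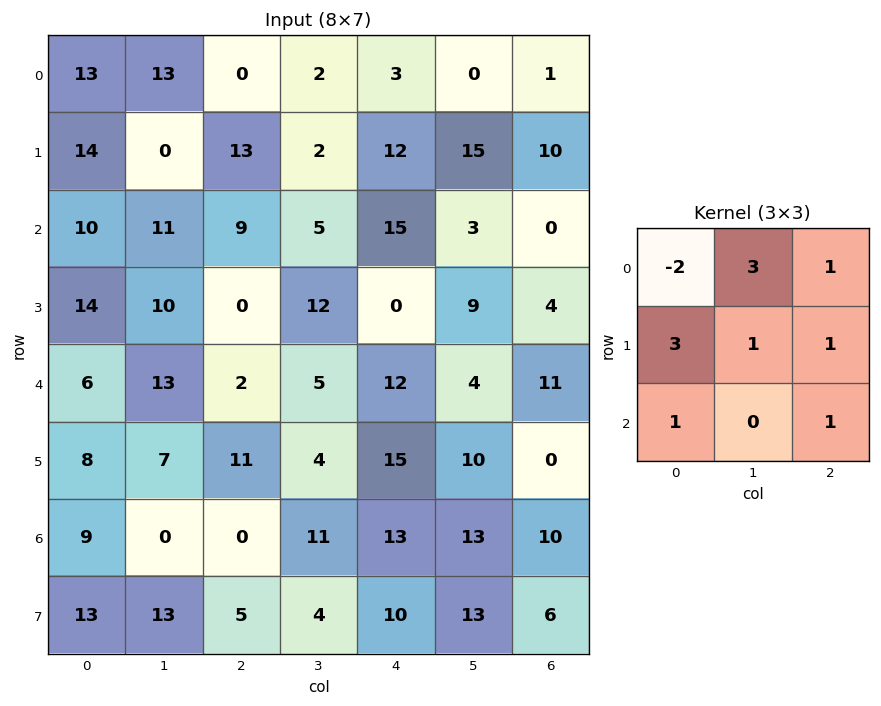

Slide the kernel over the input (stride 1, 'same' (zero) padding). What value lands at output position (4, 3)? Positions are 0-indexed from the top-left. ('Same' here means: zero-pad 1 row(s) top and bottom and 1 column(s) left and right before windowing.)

85

The receptive field on the zero-padded input at this output position is [0 12 0 / 2 5 12 / 11 4 15]. Elementwise product with the kernel and sum: 0·-2 + 12·3 + 0·1 + 2·3 + 5·1 + 12·1 + 11·1 + 15·1.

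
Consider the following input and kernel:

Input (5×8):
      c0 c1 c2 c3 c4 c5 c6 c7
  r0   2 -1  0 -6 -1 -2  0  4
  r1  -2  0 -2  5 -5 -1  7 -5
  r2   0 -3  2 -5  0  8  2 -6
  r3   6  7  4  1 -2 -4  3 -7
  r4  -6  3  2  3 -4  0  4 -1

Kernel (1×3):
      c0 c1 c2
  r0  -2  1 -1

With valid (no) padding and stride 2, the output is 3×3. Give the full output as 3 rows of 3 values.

-5 -5 0
-5 -9 6
13 3 4

Output[0,0]: The receptive field on the input at this output position is [2 -1 0]. Elementwise product with the kernel and sum: 2·-2 + -1·1 + 0·-1.
Output[0,1]: The receptive field on the input at this output position is [0 -6 -1]. Elementwise product with the kernel and sum: 0·-2 + -6·1 + -1·-1.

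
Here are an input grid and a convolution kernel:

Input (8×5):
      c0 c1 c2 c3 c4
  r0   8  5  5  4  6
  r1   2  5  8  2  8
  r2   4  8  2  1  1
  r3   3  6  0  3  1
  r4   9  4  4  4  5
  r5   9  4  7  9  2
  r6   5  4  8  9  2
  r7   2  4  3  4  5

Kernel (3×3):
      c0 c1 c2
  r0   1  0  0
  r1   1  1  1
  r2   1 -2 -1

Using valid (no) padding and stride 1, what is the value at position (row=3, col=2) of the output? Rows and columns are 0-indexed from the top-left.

The receptive field on the input at this output position is [0 3 1 / 4 4 5 / 7 9 2]. Elementwise product with the kernel and sum: 0·1 + 4·1 + 4·1 + 5·1 + 7·1 + 9·-2 + 2·-1.

0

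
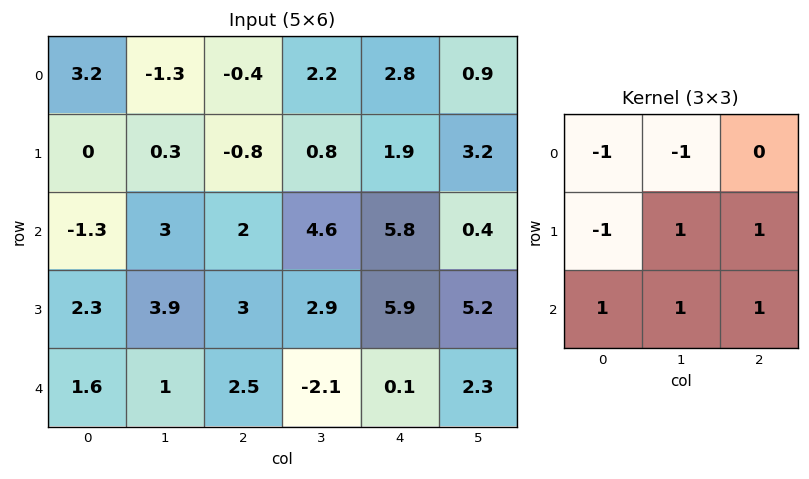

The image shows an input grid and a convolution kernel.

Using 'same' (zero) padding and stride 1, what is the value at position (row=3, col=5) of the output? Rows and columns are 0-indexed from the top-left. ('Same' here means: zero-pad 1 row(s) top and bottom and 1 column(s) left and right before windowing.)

The receptive field on the zero-padded input at this output position is [5.8 0.4 0 / 5.9 5.2 0 / 0.1 2.3 0]. Elementwise product with the kernel and sum: 5.8·-1 + 0.4·-1 + 5.9·-1 + 5.2·1 + 0·1 + 0.1·1 + 2.3·1 + 0·1.

-4.5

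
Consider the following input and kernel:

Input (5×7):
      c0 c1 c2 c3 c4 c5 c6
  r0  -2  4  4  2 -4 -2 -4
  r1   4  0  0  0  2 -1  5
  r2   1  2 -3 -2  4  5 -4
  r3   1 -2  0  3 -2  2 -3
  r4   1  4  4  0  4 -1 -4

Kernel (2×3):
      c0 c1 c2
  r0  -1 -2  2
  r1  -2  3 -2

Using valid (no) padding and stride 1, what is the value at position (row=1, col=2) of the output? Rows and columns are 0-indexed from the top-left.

-4

The receptive field on the input at this output position is [0 0 2 / -3 -2 4]. Elementwise product with the kernel and sum: 0·-1 + 0·-2 + 2·2 + -3·-2 + -2·3 + 4·-2.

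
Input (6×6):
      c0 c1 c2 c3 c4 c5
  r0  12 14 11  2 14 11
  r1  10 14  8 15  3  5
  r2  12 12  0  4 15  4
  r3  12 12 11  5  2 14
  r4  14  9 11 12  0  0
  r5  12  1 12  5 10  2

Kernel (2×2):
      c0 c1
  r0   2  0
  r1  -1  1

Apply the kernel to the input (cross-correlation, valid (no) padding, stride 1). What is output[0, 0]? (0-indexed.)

The receptive field on the input at this output position is [12 14 / 10 14]. Elementwise product with the kernel and sum: 12·2 + 10·-1 + 14·1.

28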